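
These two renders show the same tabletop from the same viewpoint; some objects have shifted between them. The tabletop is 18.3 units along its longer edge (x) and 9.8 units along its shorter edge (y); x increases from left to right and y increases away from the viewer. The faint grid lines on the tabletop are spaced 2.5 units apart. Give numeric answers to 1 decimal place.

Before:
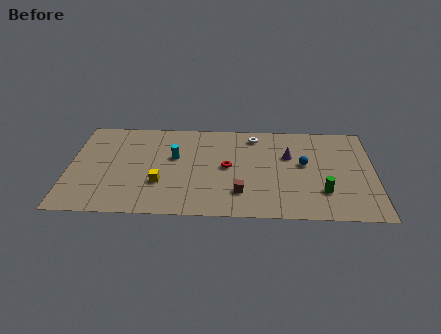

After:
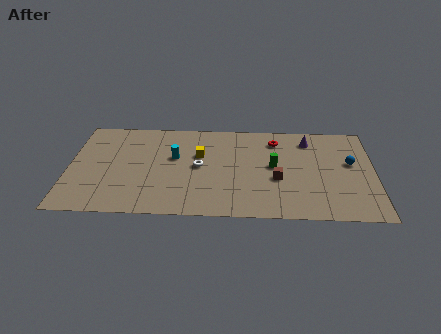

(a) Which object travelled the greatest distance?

the white torus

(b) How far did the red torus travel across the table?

4.1

From (9.5, 5.0) to (12.4, 7.9), the red torus covered √(2.9² + 2.9²) ≈ 4.1 units.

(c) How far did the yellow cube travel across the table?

3.8

The yellow cube was near (5.5, 3.2) before and (7.8, 6.2) after, so it travelled √(2.3² + 3.0²) ≈ 3.8 units.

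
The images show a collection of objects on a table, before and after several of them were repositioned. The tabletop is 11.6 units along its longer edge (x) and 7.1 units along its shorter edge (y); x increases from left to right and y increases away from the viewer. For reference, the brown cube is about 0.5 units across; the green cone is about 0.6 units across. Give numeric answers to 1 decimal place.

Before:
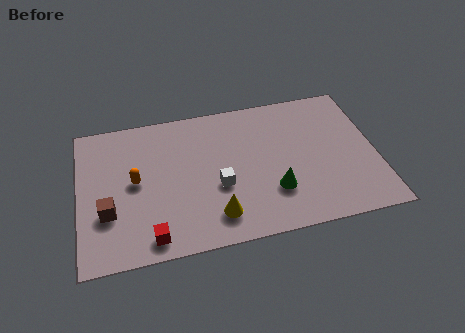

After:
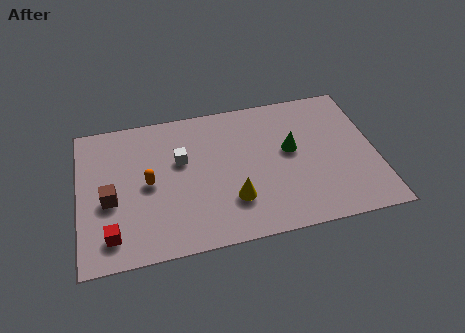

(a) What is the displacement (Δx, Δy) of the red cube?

(-1.5, 0.4)

The red cube started near (2.7, 0.9) and ended near (1.2, 1.3).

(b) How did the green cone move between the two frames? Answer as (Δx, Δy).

(0.8, 1.9)

From the two frames, the green cone sits at roughly (7.5, 2.1) before and (8.3, 4.0) after.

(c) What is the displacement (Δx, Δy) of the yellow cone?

(0.7, 0.6)

The yellow cone was at about (5.2, 1.4) and moved to about (5.9, 2.0).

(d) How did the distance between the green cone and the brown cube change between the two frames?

+0.8

They were about 6.4 units apart before and 7.2 after — 0.8 units further apart.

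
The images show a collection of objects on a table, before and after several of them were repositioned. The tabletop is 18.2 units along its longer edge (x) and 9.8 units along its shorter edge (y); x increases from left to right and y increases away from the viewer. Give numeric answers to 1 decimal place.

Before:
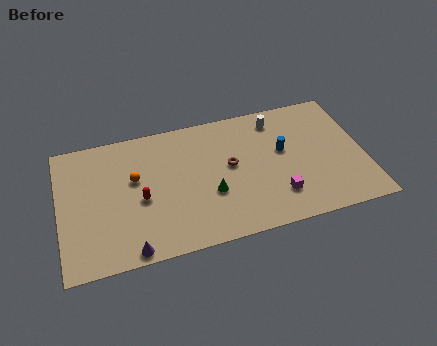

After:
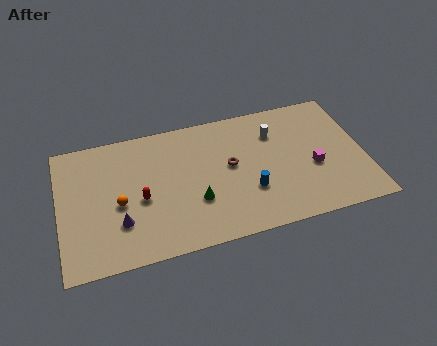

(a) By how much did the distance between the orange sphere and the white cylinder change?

+0.9

The distance was about 9.0 in the first image and 9.9 in the second, so they moved 0.9 units further apart.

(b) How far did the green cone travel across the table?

0.9

The green cone was near (8.9, 3.6) before and (8.0, 3.3) after, so it travelled √(0.9² + 0.3²) ≈ 0.9 units.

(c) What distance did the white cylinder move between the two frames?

1.0

From (13.2, 8.2) to (13.0, 7.2), the white cylinder covered √(0.2² + 1.0²) ≈ 1.0 units.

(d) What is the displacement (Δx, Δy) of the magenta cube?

(2.3, 1.6)

From the two frames, the magenta cube sits at roughly (12.8, 2.4) before and (15.1, 4.0) after.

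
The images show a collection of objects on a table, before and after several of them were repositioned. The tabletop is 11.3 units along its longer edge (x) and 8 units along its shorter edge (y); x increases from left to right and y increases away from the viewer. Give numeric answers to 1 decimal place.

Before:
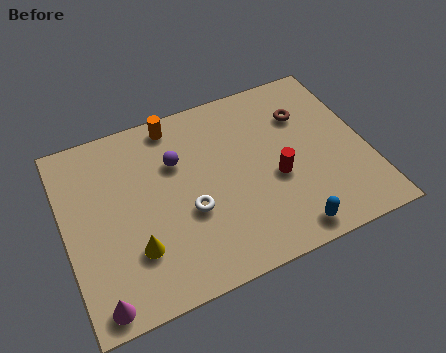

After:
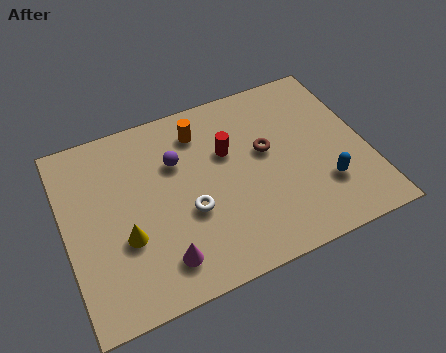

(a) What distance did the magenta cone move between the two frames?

2.5

From (0.9, 0.8) to (3.3, 1.5), the magenta cone covered √(2.4² + 0.7²) ≈ 2.5 units.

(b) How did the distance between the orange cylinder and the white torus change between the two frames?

-0.6

The distance was about 4.0 in the first image and 3.4 in the second, so they moved 0.6 units closer together.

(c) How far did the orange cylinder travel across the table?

1.1

The orange cylinder was near (4.4, 7.1) before and (5.3, 6.4) after, so it travelled √(0.9² + 0.7²) ≈ 1.1 units.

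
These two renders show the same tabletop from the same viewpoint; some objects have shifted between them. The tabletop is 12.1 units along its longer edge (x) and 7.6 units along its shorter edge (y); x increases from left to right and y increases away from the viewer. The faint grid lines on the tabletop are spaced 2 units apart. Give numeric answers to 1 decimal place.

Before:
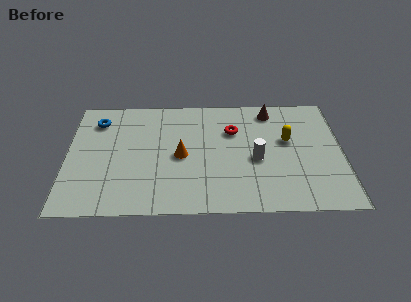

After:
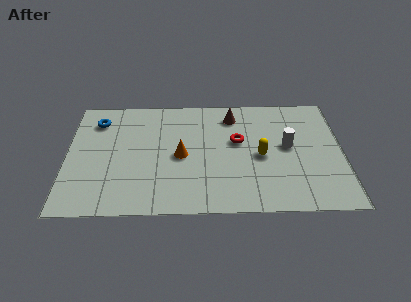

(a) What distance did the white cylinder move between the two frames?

1.6

From (8.3, 3.3) to (9.7, 4.1), the white cylinder covered √(1.4² + 0.8²) ≈ 1.6 units.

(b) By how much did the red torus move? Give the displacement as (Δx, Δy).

(0.2, -0.7)

The red torus started near (7.3, 5.2) and ended near (7.5, 4.5).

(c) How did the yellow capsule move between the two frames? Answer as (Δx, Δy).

(-1.2, -1.0)

From the two frames, the yellow capsule sits at roughly (9.7, 4.5) before and (8.5, 3.5) after.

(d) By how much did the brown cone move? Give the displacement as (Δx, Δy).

(-1.7, -0.3)

From the two frames, the brown cone sits at roughly (9.0, 6.5) before and (7.3, 6.2) after.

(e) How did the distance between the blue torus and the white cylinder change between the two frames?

+1.1

The distance was about 7.5 in the first image and 8.6 in the second, so they moved 1.1 units further apart.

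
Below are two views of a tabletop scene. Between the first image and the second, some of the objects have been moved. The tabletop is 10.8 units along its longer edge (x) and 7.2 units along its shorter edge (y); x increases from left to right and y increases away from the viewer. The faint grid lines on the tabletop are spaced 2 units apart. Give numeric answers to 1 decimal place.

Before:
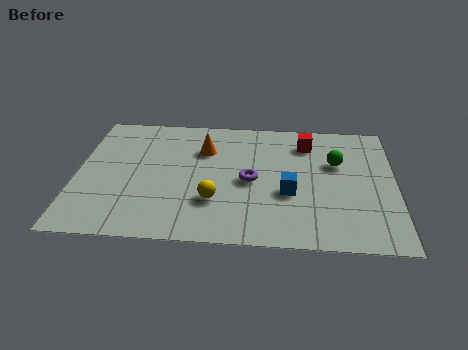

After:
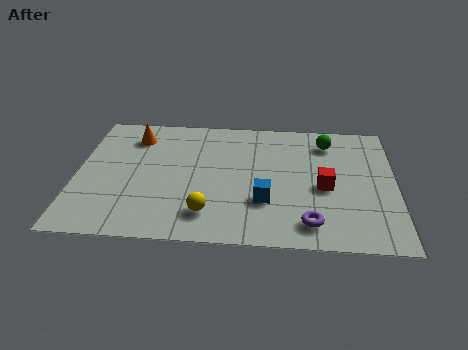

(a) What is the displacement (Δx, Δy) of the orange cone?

(-2.4, 0.6)

The orange cone was at about (4.3, 5.1) and moved to about (1.9, 5.7).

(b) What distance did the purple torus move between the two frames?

3.0

The purple torus moved from about (5.9, 3.4) to (7.9, 1.2), a distance of √(2.0² + 2.2²) ≈ 3.0.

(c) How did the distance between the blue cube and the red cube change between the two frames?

-0.8

Before: roughly 3.0 units apart; after: 2.2. That's 0.8 units closer together.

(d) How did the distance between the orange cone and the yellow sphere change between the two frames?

+2.0

The distance was about 2.9 in the first image and 4.9 in the second, so they moved 2.0 units further apart.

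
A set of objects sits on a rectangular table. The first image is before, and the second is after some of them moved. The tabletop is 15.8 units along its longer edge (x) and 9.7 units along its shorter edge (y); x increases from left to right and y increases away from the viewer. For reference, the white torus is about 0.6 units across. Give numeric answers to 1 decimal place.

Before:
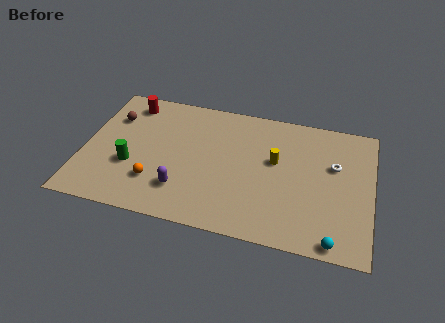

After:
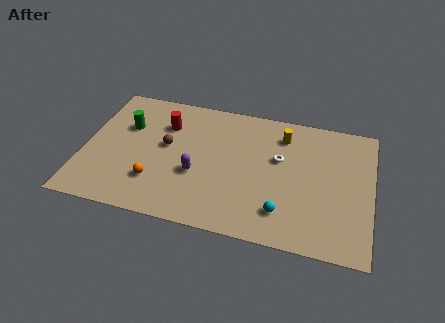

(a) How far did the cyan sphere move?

3.1

The cyan sphere was near (13.9, 0.8) before and (11.1, 2.1) after, so it travelled √(2.8² + 1.3²) ≈ 3.1 units.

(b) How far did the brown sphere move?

3.4

The brown sphere was near (1.4, 6.9) before and (4.5, 5.4) after, so it travelled √(3.1² + 1.5²) ≈ 3.4 units.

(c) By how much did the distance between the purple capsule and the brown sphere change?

-3.7

The distance was about 6.2 in the first image and 2.5 in the second, so they moved 3.7 units closer together.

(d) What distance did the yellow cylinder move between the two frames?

2.0

The yellow cylinder moved from about (10.5, 5.7) to (10.8, 7.7), a distance of √(0.3² + 2.0²) ≈ 2.0.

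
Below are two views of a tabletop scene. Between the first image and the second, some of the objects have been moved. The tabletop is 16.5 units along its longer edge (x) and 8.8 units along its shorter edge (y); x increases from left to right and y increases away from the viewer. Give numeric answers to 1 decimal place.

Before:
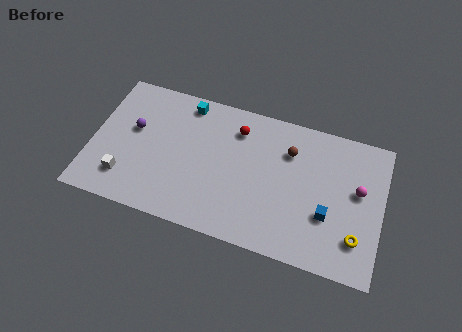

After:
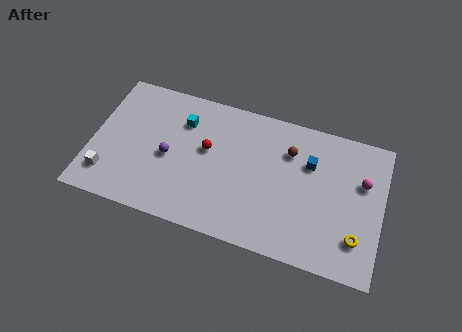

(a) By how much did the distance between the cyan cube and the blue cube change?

-2.3

Before: roughly 9.6 units apart; after: 7.3. That's 2.3 units closer together.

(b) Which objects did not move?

the yellow torus and the brown sphere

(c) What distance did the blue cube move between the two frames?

3.1

The blue cube was near (13.5, 3.1) before and (12.3, 6.0) after, so it travelled √(1.2² + 2.9²) ≈ 3.1 units.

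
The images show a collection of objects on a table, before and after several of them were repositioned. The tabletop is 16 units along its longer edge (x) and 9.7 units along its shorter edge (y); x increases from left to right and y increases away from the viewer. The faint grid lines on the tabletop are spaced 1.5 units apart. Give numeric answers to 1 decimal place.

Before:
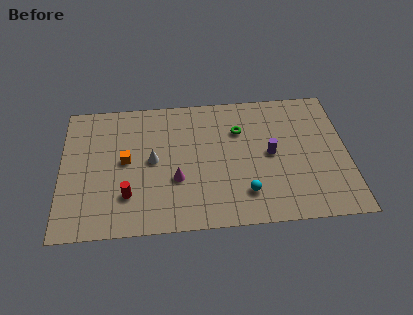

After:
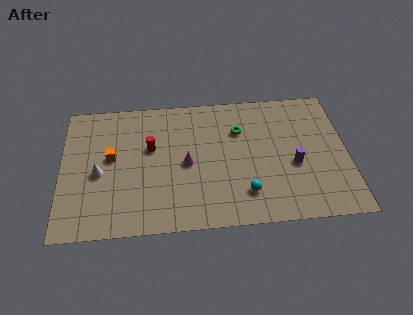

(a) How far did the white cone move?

3.1

From (5.1, 5.0) to (2.1, 4.3), the white cone covered √(3.0² + 0.7²) ≈ 3.1 units.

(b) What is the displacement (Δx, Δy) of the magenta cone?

(0.6, 1.1)

From the two frames, the magenta cone sits at roughly (6.4, 3.5) before and (7.0, 4.6) after.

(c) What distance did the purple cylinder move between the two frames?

1.6

The purple cylinder was near (11.7, 4.9) before and (13.0, 4.0) after, so it travelled √(1.3² + 0.9²) ≈ 1.6 units.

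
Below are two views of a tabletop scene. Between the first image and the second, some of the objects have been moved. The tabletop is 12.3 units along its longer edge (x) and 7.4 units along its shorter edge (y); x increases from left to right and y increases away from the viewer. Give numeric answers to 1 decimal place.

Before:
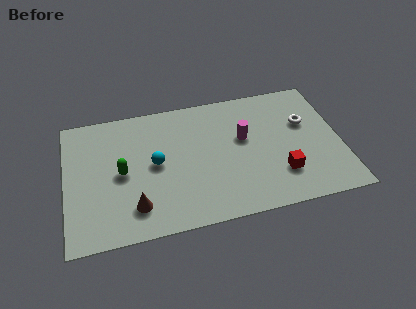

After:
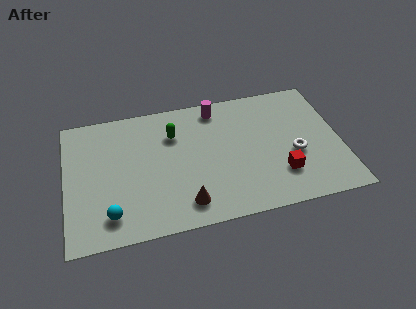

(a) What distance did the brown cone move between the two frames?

2.2

The brown cone moved from about (3.0, 1.6) to (5.2, 1.3), a distance of √(2.2² + 0.3²) ≈ 2.2.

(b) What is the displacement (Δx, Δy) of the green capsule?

(2.4, 1.7)

The green capsule was at about (2.5, 3.6) and moved to about (4.9, 5.3).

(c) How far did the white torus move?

1.8

The white torus was near (10.8, 4.7) before and (10.2, 3.0) after, so it travelled √(0.6² + 1.7²) ≈ 1.8 units.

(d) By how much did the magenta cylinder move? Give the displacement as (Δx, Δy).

(-1.1, 2.0)

The magenta cylinder started near (8.0, 4.4) and ended near (6.9, 6.4).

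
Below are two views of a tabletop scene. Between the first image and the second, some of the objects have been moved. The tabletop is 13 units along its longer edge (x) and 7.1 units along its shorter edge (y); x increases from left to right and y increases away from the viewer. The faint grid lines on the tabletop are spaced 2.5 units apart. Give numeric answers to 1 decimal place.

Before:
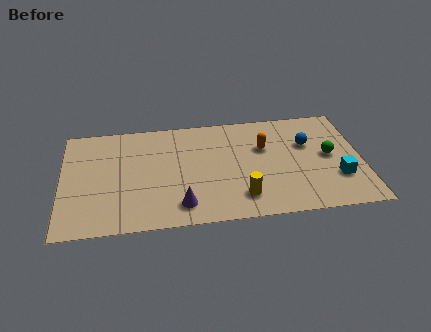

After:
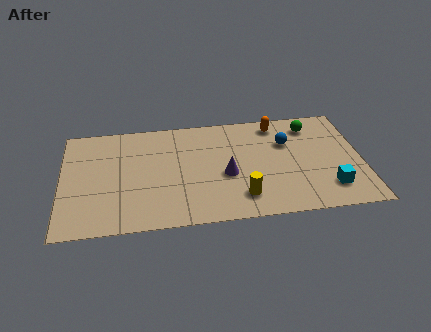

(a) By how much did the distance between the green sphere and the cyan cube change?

+2.7

The distance was about 1.5 in the first image and 4.2 in the second, so they moved 2.7 units further apart.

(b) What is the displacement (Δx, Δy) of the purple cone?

(2.0, 1.7)

From the two frames, the purple cone sits at roughly (5.1, 1.3) before and (7.1, 3.0) after.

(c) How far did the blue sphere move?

0.9

From (10.7, 4.6) to (9.8, 4.8), the blue sphere covered √(0.9² + 0.2²) ≈ 0.9 units.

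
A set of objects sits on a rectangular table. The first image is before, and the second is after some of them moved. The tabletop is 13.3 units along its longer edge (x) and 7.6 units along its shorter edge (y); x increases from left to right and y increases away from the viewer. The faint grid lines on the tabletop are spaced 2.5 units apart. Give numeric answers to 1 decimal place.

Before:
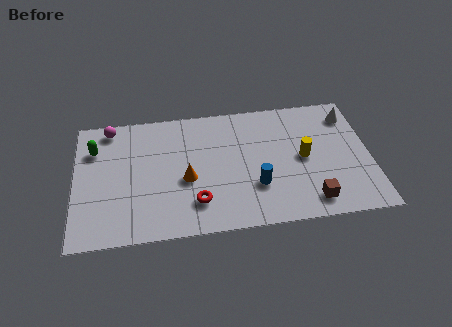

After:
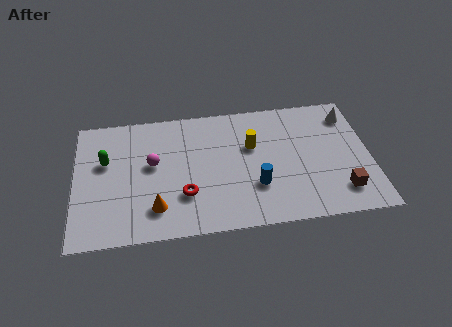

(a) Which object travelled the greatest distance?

the magenta sphere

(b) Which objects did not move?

the white cone and the blue cylinder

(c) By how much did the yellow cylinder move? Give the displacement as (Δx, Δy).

(-2.3, 1.0)

The yellow cylinder was at about (10.3, 3.8) and moved to about (8.0, 4.8).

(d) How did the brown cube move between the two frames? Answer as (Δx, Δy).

(1.4, 0.4)

The brown cube was at about (10.5, 1.2) and moved to about (11.9, 1.6).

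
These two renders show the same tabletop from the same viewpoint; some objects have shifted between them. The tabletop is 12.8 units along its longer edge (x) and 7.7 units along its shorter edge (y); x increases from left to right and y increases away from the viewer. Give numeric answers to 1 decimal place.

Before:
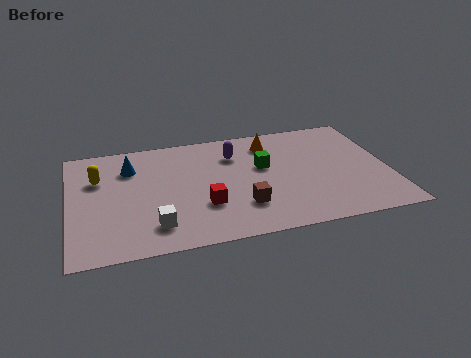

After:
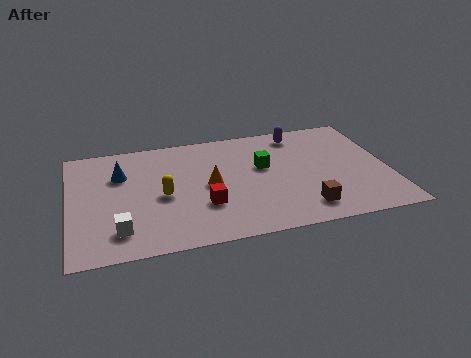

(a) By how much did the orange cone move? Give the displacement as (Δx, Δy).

(-2.6, -2.4)

The orange cone was at about (8.2, 6.2) and moved to about (5.6, 3.8).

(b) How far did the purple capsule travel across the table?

2.8

The purple capsule was near (6.7, 5.7) before and (9.4, 6.6) after, so it travelled √(2.7² + 0.9²) ≈ 2.8 units.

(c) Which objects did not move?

the red cube and the green cube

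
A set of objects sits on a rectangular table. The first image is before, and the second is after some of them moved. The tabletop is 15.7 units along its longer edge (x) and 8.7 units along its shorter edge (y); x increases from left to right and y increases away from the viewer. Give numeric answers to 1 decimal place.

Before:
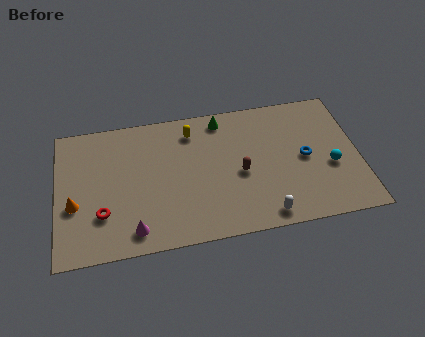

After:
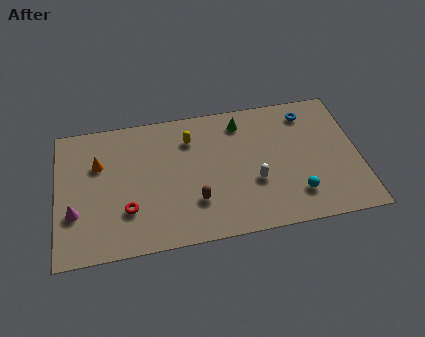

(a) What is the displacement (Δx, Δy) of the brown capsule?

(-2.4, -1.4)

The brown capsule started near (9.5, 3.9) and ended near (7.1, 2.5).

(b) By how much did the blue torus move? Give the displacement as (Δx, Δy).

(0.3, 2.9)

The blue torus was at about (12.9, 4.3) and moved to about (13.2, 7.2).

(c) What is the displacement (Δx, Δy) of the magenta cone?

(-3.0, 1.6)

The magenta cone started near (3.9, 1.3) and ended near (0.9, 2.9).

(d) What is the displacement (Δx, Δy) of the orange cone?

(1.3, 2.4)

The orange cone was at about (0.9, 3.4) and moved to about (2.2, 5.8).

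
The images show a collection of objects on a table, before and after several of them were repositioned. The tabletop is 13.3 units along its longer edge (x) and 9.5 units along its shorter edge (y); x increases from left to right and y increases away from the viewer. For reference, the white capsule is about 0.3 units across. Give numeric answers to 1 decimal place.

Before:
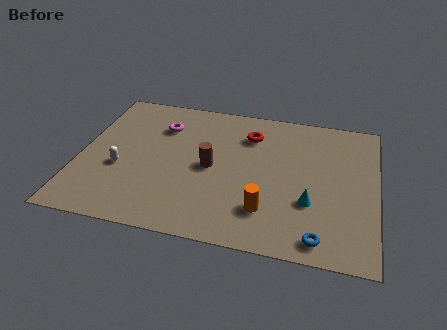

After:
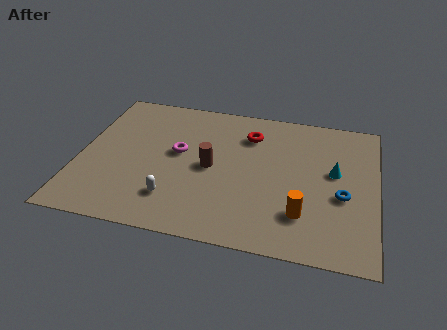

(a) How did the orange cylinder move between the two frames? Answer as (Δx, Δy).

(1.6, 0.1)

The orange cylinder was at about (8.5, 2.3) and moved to about (10.1, 2.4).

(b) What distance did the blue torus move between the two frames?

2.9

The blue torus moved from about (10.9, 1.1) to (11.8, 3.9), a distance of √(0.9² + 2.8²) ≈ 2.9.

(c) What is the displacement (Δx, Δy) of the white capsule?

(2.5, -1.5)

From the two frames, the white capsule sits at roughly (1.9, 3.7) before and (4.4, 2.2) after.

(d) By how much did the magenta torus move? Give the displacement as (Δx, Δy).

(0.9, -1.7)

The magenta torus started near (3.5, 7.0) and ended near (4.4, 5.3).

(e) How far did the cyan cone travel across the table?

2.4

The cyan cone moved from about (10.4, 3.2) to (11.4, 5.4), a distance of √(1.0² + 2.2²) ≈ 2.4.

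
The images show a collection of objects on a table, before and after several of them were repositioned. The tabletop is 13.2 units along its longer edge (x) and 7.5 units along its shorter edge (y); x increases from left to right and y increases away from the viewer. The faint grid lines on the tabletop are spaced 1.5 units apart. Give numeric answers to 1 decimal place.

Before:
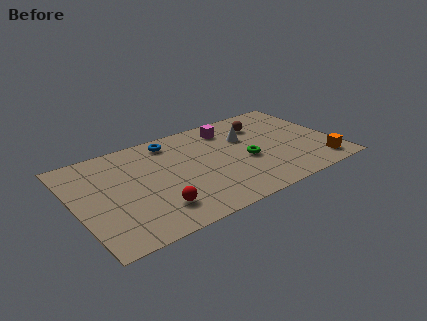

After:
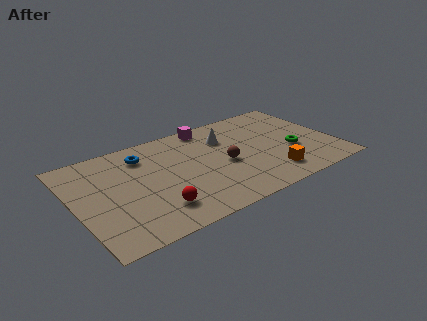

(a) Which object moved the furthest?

the brown sphere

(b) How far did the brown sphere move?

3.3

From (9.9, 5.7) to (7.5, 3.4), the brown sphere covered √(2.4² + 2.3²) ≈ 3.3 units.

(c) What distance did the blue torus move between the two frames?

1.6

The blue torus moved from about (5.2, 6.4) to (3.7, 5.9), a distance of √(1.5² + 0.5²) ≈ 1.6.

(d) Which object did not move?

the red sphere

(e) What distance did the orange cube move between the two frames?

2.5

From (12.1, 1.2) to (9.6, 1.5), the orange cube covered √(2.5² + 0.3²) ≈ 2.5 units.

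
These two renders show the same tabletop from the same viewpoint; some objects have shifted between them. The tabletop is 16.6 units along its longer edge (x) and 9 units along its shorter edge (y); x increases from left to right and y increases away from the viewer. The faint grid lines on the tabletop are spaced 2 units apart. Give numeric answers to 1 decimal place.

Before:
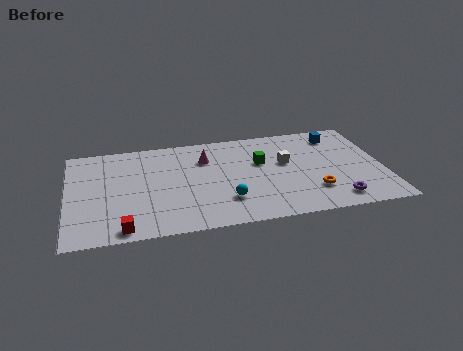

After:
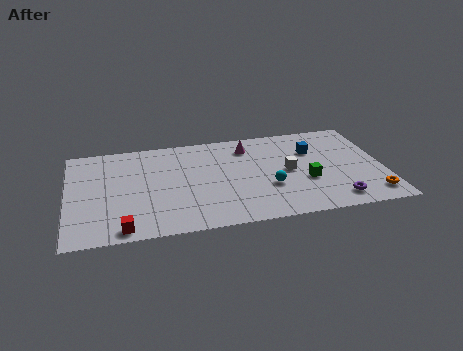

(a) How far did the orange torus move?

3.1

From (12.8, 2.4) to (15.8, 1.5), the orange torus covered √(3.0² + 0.9²) ≈ 3.1 units.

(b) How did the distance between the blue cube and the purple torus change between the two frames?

-1.1

The distance was about 6.0 in the first image and 4.9 in the second, so they moved 1.1 units closer together.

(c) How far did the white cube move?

0.8

The white cube was near (11.5, 5.3) before and (11.6, 4.5) after, so it travelled √(0.1² + 0.8²) ≈ 0.8 units.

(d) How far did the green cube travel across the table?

3.2

The green cube was near (10.2, 5.6) before and (12.5, 3.4) after, so it travelled √(2.3² + 2.2²) ≈ 3.2 units.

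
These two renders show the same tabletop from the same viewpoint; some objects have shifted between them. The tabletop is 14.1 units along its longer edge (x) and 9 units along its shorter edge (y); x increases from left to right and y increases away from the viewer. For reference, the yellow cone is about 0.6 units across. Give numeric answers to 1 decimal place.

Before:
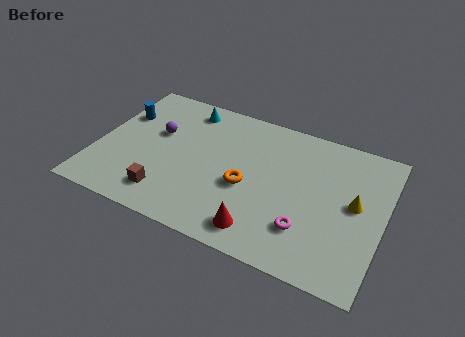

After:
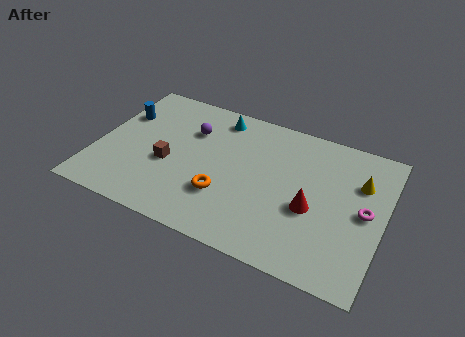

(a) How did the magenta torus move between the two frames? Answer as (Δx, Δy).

(2.6, 2.1)

The magenta torus was at about (10.6, 2.4) and moved to about (13.2, 4.5).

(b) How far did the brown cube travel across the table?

2.0

From (3.8, 1.7) to (3.6, 3.7), the brown cube covered √(0.2² + 2.0²) ≈ 2.0 units.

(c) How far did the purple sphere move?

1.8

From (2.8, 5.5) to (4.4, 6.3), the purple sphere covered √(1.6² + 0.8²) ≈ 1.8 units.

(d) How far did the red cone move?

3.2

From (8.5, 1.4) to (10.7, 3.7), the red cone covered √(2.2² + 2.3²) ≈ 3.2 units.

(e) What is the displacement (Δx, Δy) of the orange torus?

(-1.0, -1.0)

The orange torus started near (7.5, 3.8) and ended near (6.5, 2.8).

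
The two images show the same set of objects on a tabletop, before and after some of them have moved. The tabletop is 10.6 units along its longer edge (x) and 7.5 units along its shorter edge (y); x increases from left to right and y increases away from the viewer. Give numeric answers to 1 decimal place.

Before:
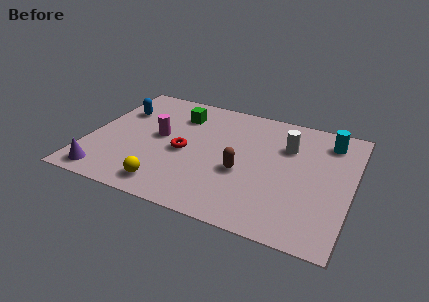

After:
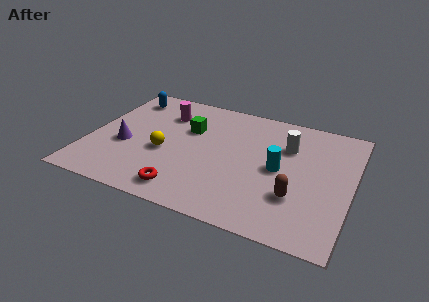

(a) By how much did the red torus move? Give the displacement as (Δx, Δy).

(0.3, -2.3)

From the two frames, the red torus sits at roughly (3.9, 3.4) before and (4.2, 1.1) after.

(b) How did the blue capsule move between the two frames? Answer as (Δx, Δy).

(0.1, 1.0)

The blue capsule was at about (1.0, 5.2) and moved to about (1.1, 6.2).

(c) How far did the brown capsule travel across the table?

2.3

From (6.3, 3.0) to (8.5, 2.3), the brown capsule covered √(2.2² + 0.7²) ≈ 2.3 units.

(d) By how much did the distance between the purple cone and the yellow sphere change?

-0.9

Before: roughly 2.5 units apart; after: 1.6. That's 0.9 units closer together.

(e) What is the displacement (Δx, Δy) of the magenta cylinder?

(0.0, 1.6)

The magenta cylinder started near (2.8, 4.0) and ended near (2.8, 5.6).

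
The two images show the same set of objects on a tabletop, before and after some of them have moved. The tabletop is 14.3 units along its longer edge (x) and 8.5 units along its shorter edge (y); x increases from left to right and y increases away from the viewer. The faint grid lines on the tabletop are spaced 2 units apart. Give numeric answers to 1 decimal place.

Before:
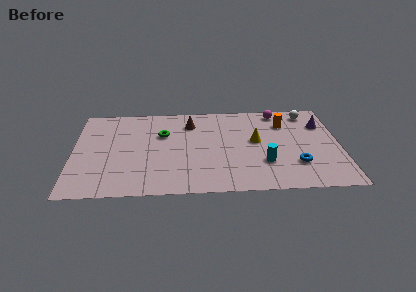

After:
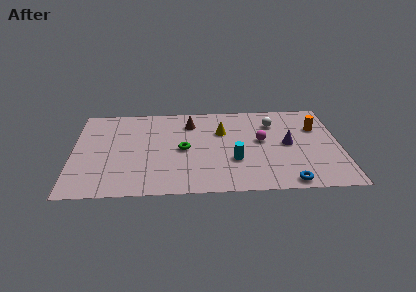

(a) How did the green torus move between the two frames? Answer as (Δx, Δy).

(1.1, -1.5)

The green torus started near (4.8, 5.6) and ended near (5.9, 4.1).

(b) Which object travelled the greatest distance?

the magenta sphere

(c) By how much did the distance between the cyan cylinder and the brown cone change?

-1.2

The distance was about 5.6 in the first image and 4.4 in the second, so they moved 1.2 units closer together.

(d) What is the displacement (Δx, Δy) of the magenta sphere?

(-1.0, -2.8)

The magenta sphere was at about (11.1, 7.5) and moved to about (10.1, 4.7).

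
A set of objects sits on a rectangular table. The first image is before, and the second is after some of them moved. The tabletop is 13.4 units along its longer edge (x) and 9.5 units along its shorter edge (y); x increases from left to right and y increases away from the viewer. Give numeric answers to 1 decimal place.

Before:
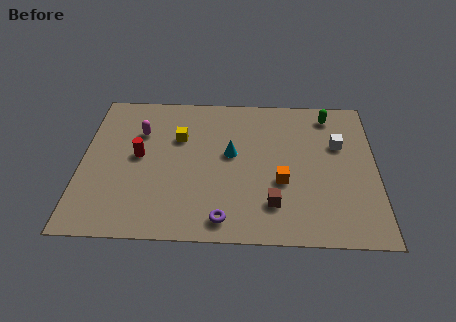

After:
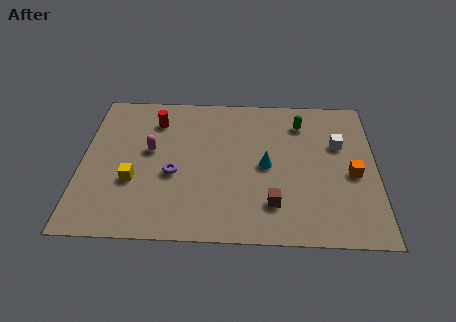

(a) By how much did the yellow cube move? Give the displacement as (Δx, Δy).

(-2.0, -2.9)

The yellow cube started near (4.4, 6.3) and ended near (2.4, 3.4).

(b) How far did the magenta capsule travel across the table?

1.3

The magenta capsule was near (2.6, 6.6) before and (3.1, 5.4) after, so it travelled √(0.5² + 1.2²) ≈ 1.3 units.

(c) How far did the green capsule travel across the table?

1.4

The green capsule moved from about (11.3, 8.1) to (10.0, 7.5), a distance of √(1.3² + 0.6²) ≈ 1.4.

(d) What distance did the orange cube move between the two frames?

3.3

From (9.1, 3.6) to (12.3, 4.2), the orange cube covered √(3.2² + 0.6²) ≈ 3.3 units.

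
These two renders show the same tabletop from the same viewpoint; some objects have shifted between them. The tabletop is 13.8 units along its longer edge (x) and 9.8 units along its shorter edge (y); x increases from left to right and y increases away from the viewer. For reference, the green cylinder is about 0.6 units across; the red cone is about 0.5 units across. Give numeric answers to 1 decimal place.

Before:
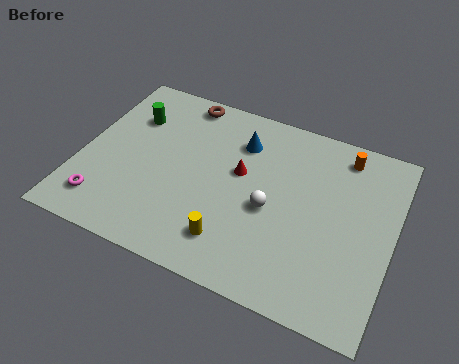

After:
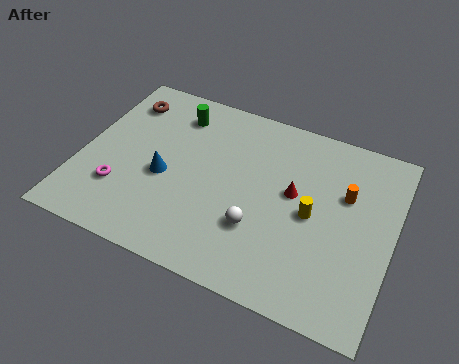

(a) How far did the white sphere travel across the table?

1.3

The white sphere moved from about (8.5, 4.3) to (8.1, 3.1), a distance of √(0.4² + 1.2²) ≈ 1.3.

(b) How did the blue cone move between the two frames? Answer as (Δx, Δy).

(-3.0, -3.2)

The blue cone was at about (6.8, 7.4) and moved to about (3.8, 4.2).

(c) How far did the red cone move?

2.4

The red cone moved from about (7.0, 5.7) to (9.4, 5.5), a distance of √(2.4² + 0.2²) ≈ 2.4.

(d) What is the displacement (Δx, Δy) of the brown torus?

(-2.6, -1.0)

From the two frames, the brown torus sits at roughly (4.0, 8.8) before and (1.4, 7.8) after.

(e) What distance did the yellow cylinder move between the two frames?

4.2

From (7.1, 2.0) to (10.3, 4.7), the yellow cylinder covered √(3.2² + 2.7²) ≈ 4.2 units.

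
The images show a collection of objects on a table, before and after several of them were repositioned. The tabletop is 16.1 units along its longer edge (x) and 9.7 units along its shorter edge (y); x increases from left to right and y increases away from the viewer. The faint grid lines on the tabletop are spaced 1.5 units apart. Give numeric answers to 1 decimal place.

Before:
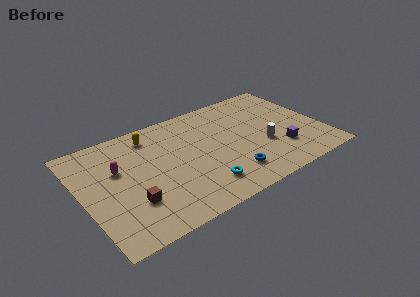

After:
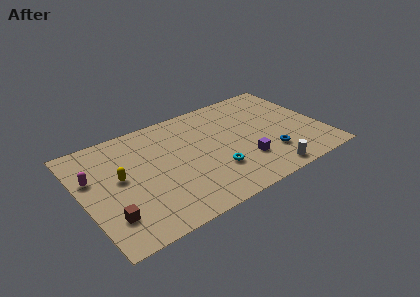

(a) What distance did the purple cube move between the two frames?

2.5

The purple cube moved from about (13.0, 2.7) to (10.5, 2.8), a distance of √(2.5² + 0.1²) ≈ 2.5.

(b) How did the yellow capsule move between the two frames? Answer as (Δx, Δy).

(-2.5, -2.8)

The yellow capsule started near (5.0, 8.1) and ended near (2.5, 5.3).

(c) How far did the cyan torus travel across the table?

1.3

The cyan torus was near (7.5, 2.0) before and (8.5, 2.9) after, so it travelled √(1.0² + 0.9²) ≈ 1.3 units.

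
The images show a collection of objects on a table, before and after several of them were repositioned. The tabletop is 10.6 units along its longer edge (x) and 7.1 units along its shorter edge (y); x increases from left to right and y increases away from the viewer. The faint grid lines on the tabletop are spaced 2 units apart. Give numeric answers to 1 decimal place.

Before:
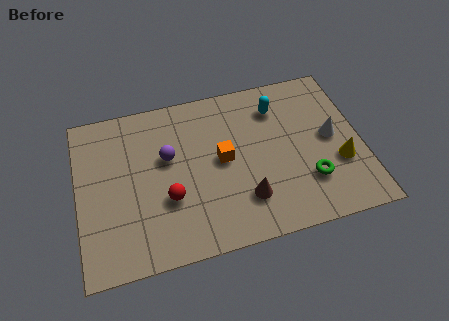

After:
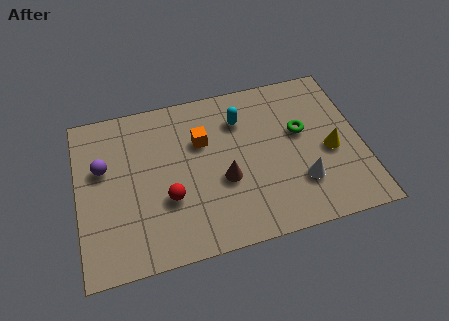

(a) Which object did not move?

the red sphere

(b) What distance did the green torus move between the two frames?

2.2

The green torus was near (8.5, 2.0) before and (8.4, 4.2) after, so it travelled √(0.1² + 2.2²) ≈ 2.2 units.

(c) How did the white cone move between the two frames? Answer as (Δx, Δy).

(-1.3, -1.7)

The white cone was at about (9.5, 3.7) and moved to about (8.2, 2.0).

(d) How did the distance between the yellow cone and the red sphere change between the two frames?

-0.3

The distance was about 6.4 in the first image and 6.1 in the second, so they moved 0.3 units closer together.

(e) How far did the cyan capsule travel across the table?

1.4

The cyan capsule was near (7.6, 5.5) before and (6.2, 5.3) after, so it travelled √(1.4² + 0.2²) ≈ 1.4 units.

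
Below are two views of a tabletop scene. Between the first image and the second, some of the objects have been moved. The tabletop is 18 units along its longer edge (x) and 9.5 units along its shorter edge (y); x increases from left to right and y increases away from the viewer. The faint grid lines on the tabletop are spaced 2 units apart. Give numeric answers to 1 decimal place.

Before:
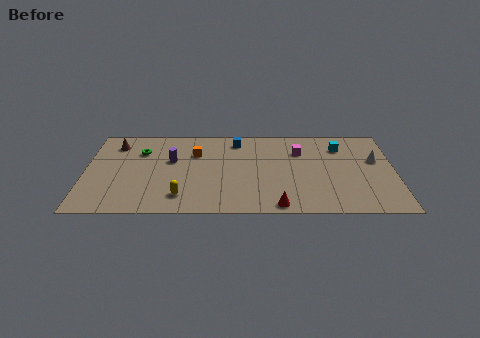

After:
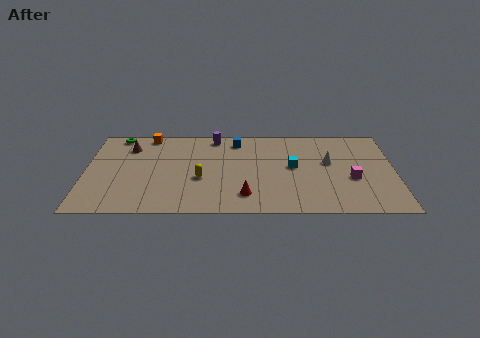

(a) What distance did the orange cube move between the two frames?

3.4

From (6.4, 6.6) to (3.6, 8.6), the orange cube covered √(2.8² + 2.0²) ≈ 3.4 units.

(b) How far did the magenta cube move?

4.2

The magenta cube moved from about (12.5, 6.8) to (15.5, 3.8), a distance of √(3.0² + 3.0²) ≈ 4.2.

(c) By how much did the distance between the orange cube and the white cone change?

+0.5

Before: roughly 10.5 units apart; after: 11.0. That's 0.5 units further apart.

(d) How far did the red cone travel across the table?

2.2

From (11.2, 0.9) to (9.3, 2.0), the red cone covered √(1.9² + 1.1²) ≈ 2.2 units.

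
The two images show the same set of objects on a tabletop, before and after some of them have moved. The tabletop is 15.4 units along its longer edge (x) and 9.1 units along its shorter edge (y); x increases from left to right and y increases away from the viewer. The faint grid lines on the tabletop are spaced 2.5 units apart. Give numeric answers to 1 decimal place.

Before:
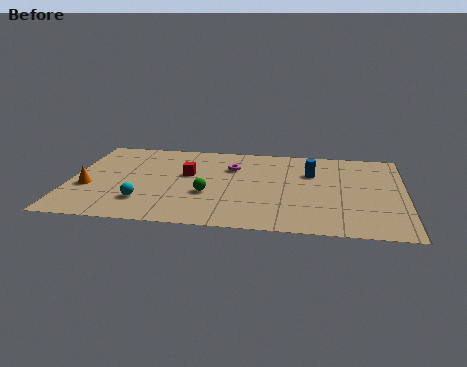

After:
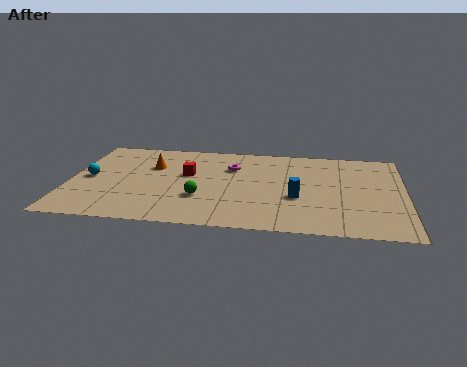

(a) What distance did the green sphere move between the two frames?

0.5

The green sphere was near (6.4, 3.4) before and (6.1, 3.0) after, so it travelled √(0.3² + 0.4²) ≈ 0.5 units.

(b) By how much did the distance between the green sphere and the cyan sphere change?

+2.3

They were about 3.1 units apart before and 5.4 after — 2.3 units further apart.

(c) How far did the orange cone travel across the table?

3.8

From (0.9, 3.5) to (3.7, 6.1), the orange cone covered √(2.8² + 2.6²) ≈ 3.8 units.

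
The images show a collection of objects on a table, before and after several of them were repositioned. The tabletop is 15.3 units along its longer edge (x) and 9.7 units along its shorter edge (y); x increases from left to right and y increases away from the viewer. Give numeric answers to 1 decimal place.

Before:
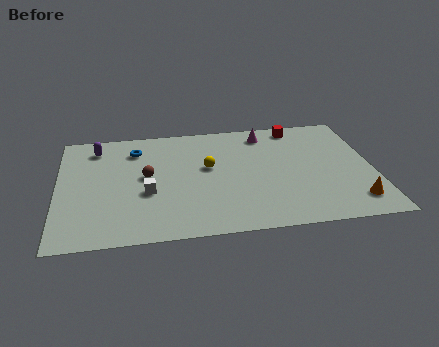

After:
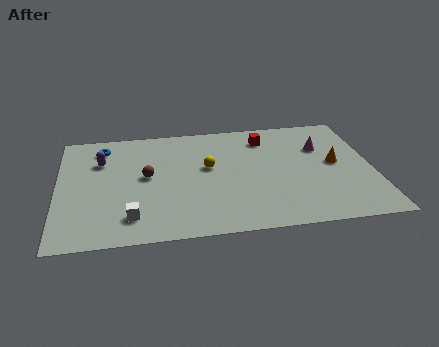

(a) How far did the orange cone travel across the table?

3.4

The orange cone was near (14.2, 1.8) before and (13.5, 5.1) after, so it travelled √(0.7² + 3.3²) ≈ 3.4 units.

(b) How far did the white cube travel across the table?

2.1

The white cube was near (4.3, 3.8) before and (3.5, 1.9) after, so it travelled √(0.8² + 1.9²) ≈ 2.1 units.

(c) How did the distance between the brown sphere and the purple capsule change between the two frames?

-1.0

The distance was about 3.7 in the first image and 2.7 in the second, so they moved 1.0 units closer together.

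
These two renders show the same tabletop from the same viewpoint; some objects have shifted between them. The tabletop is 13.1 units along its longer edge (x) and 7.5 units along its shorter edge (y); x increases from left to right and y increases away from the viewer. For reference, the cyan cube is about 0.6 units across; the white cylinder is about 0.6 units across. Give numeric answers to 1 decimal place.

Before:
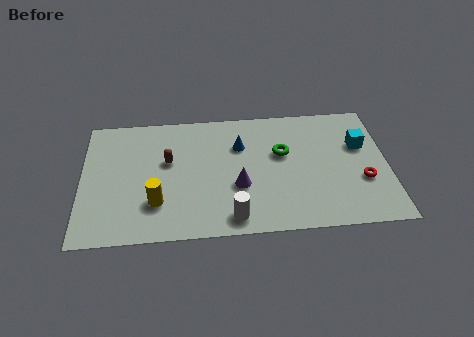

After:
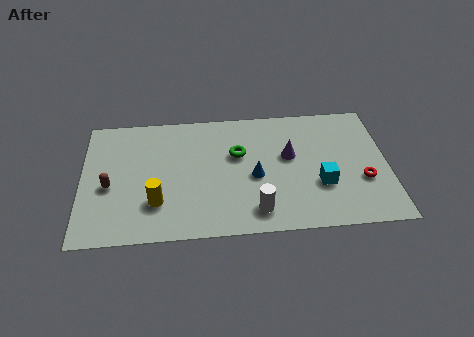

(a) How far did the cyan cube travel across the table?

2.8

From (12.0, 4.8) to (10.2, 2.6), the cyan cube covered √(1.8² + 2.2²) ≈ 2.8 units.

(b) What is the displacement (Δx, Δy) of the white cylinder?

(1.0, 0.3)

From the two frames, the white cylinder sits at roughly (6.4, 1.0) before and (7.4, 1.3) after.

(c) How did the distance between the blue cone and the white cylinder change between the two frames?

-2.2

The distance was about 4.2 in the first image and 2.0 in the second, so they moved 2.2 units closer together.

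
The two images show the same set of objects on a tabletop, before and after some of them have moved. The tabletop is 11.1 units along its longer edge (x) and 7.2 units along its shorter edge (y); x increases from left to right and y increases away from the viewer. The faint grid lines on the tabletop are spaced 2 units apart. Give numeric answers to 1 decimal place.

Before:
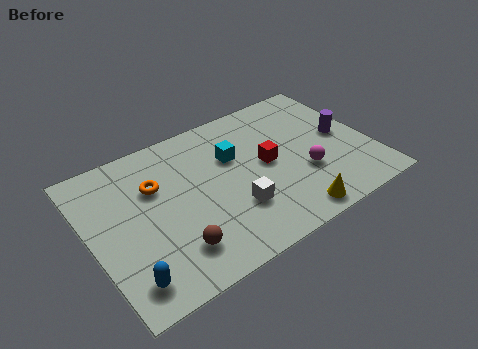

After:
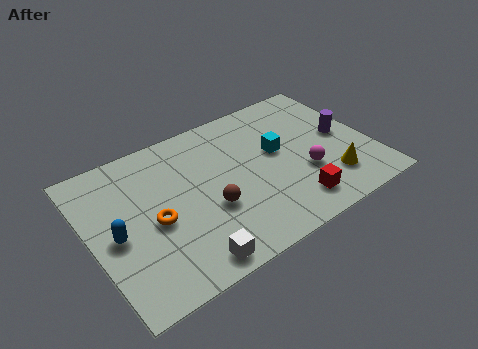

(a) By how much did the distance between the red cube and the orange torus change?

+1.1

Before: roughly 4.4 units apart; after: 5.5. That's 1.1 units further apart.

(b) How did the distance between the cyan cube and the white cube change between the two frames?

+2.8

The distance was about 2.5 in the first image and 5.3 in the second, so they moved 2.8 units further apart.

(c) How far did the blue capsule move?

2.1

From (1.0, 1.2) to (0.9, 3.3), the blue capsule covered √(0.1² + 2.1²) ≈ 2.1 units.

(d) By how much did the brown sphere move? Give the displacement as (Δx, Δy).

(1.6, 1.1)

The brown sphere started near (2.9, 1.6) and ended near (4.5, 2.7).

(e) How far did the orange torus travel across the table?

1.6

The orange torus moved from about (2.7, 4.8) to (2.4, 3.2), a distance of √(0.3² + 1.6²) ≈ 1.6.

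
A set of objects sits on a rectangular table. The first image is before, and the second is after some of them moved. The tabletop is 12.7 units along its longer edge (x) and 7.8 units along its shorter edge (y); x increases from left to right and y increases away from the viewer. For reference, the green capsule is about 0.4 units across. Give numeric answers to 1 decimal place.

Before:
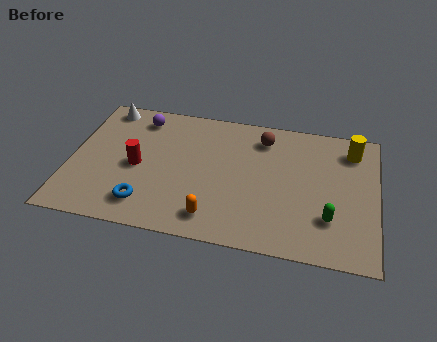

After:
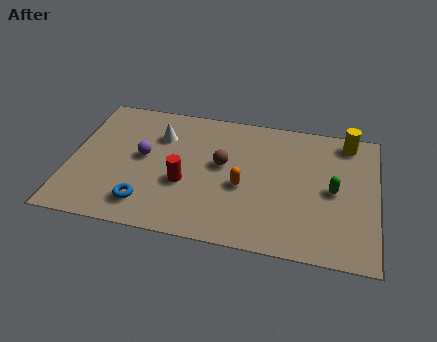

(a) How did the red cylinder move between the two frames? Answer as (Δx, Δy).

(2.0, -0.6)

The red cylinder was at about (2.8, 3.6) and moved to about (4.8, 3.0).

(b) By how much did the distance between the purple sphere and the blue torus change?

-2.3

They were about 5.0 units apart before and 2.7 after — 2.3 units closer together.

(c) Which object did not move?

the blue torus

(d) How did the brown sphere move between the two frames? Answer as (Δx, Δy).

(-1.6, -1.9)

The brown sphere started near (7.9, 6.3) and ended near (6.3, 4.4).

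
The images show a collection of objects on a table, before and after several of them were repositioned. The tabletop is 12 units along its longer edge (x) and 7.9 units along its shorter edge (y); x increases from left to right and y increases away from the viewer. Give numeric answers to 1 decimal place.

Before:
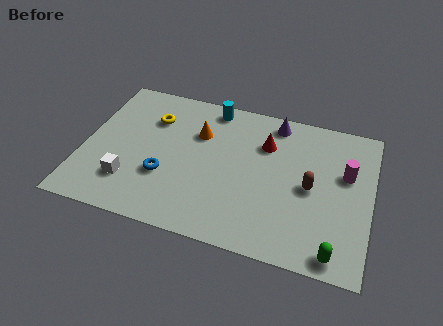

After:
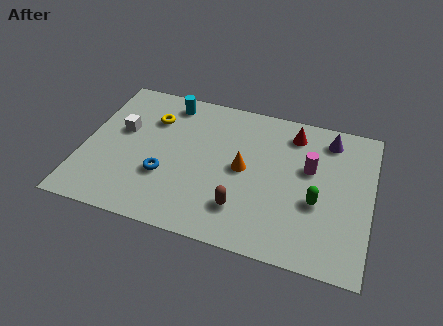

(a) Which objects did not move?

the blue torus and the yellow torus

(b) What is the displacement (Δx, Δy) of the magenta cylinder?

(-1.5, -0.1)

The magenta cylinder was at about (10.9, 4.9) and moved to about (9.4, 4.8).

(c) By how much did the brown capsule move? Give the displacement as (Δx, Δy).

(-2.7, -1.9)

The brown capsule started near (9.5, 3.8) and ended near (6.8, 1.9).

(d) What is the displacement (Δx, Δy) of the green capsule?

(-0.9, 2.3)

The green capsule was at about (10.7, 0.8) and moved to about (9.8, 3.1).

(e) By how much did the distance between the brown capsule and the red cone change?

+2.2

They were about 2.7 units apart before and 4.9 after — 2.2 units further apart.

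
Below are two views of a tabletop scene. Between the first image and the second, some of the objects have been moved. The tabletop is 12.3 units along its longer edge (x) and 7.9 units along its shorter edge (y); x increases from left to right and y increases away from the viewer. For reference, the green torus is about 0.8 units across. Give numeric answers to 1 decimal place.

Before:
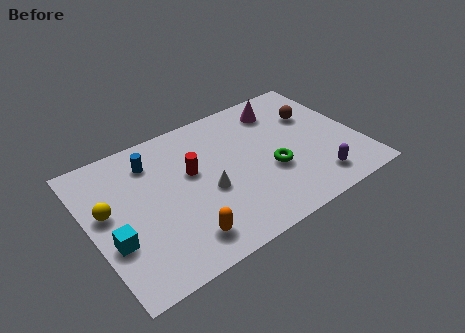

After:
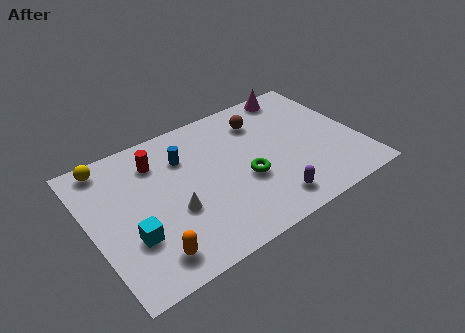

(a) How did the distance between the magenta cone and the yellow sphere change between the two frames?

+0.3

Before: roughly 8.6 units apart; after: 8.9. That's 0.3 units further apart.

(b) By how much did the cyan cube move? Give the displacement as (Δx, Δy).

(0.8, -0.2)

From the two frames, the cyan cube sits at roughly (0.8, 2.8) before and (1.6, 2.6) after.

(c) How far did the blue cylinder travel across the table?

1.5

From (3.1, 6.2) to (4.5, 5.7), the blue cylinder covered √(1.4² + 0.5²) ≈ 1.5 units.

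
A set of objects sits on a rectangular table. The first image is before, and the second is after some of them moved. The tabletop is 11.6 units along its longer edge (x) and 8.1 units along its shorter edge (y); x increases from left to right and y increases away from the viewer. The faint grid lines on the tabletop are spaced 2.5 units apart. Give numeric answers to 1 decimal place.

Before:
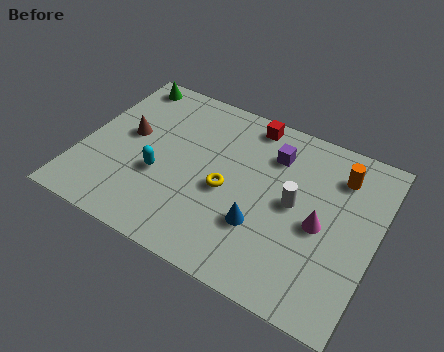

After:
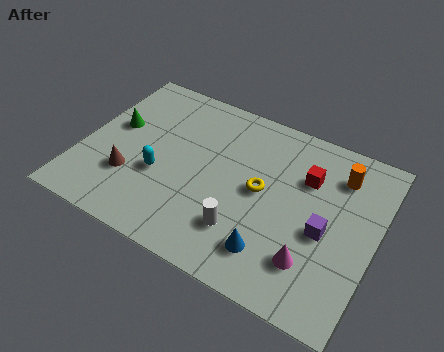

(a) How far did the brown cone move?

2.0

From (1.7, 4.5) to (2.1, 2.5), the brown cone covered √(0.4² + 2.0²) ≈ 2.0 units.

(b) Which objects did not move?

the cyan capsule and the orange cylinder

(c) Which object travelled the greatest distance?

the purple cube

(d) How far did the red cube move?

3.0

The red cube moved from about (6.2, 7.2) to (8.7, 5.6), a distance of √(2.5² + 1.6²) ≈ 3.0.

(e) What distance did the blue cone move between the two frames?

1.1

The blue cone was near (7.3, 2.6) before and (7.9, 1.7) after, so it travelled √(0.6² + 0.9²) ≈ 1.1 units.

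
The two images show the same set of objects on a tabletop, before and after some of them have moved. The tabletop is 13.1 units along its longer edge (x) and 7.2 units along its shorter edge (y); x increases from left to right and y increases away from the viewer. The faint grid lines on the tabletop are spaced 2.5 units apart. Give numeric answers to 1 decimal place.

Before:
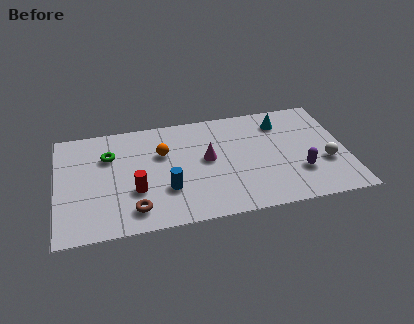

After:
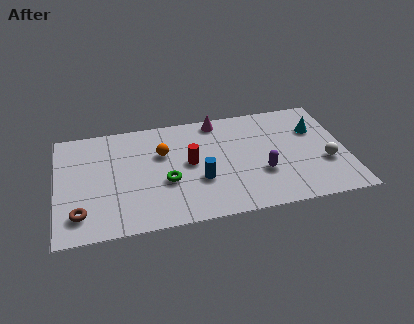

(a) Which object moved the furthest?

the green torus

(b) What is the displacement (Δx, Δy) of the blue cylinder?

(1.5, 0.3)

From the two frames, the blue cylinder sits at roughly (4.9, 2.3) before and (6.4, 2.6) after.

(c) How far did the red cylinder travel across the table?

2.8

The red cylinder moved from about (3.5, 2.5) to (6.0, 3.8), a distance of √(2.5² + 1.3²) ≈ 2.8.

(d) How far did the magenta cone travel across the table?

2.6

The magenta cone was near (6.8, 3.9) before and (7.4, 6.4) after, so it travelled √(0.6² + 2.5²) ≈ 2.6 units.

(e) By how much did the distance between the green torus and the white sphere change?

-2.8

They were about 10.0 units apart before and 7.2 after — 2.8 units closer together.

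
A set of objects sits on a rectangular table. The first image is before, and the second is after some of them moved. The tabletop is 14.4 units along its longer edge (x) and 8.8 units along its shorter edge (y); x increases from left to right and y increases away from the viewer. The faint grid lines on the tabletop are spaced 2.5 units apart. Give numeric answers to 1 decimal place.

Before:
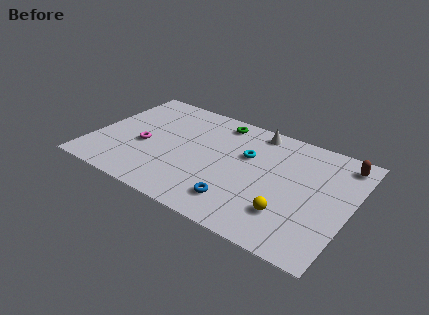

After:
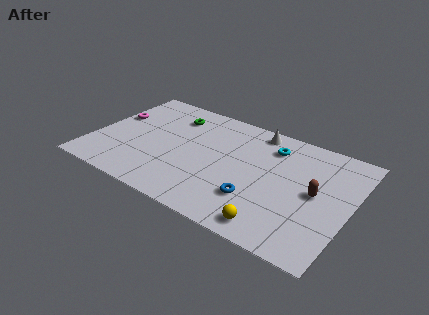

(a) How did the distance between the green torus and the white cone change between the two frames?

+2.7

The distance was about 2.1 in the first image and 4.8 in the second, so they moved 2.7 units further apart.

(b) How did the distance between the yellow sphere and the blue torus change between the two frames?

-0.9

They were about 2.7 units apart before and 1.8 after — 0.9 units closer together.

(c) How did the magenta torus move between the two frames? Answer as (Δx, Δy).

(-2.1, 1.7)

The magenta torus started near (2.9, 3.7) and ended near (0.8, 5.4).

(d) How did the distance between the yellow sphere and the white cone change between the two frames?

+0.9

They were about 6.1 units apart before and 7.0 after — 0.9 units further apart.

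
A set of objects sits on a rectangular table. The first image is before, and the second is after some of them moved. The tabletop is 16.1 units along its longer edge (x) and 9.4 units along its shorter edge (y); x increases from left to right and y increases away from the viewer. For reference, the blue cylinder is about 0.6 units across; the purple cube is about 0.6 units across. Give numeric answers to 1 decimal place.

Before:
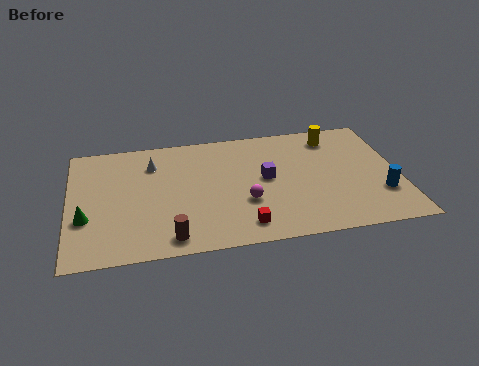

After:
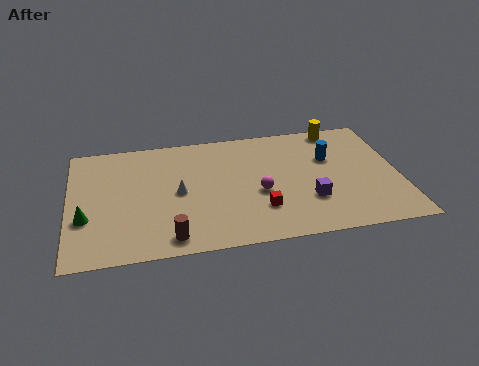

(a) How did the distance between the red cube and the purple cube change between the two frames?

-1.3

The distance was about 3.7 in the first image and 2.4 in the second, so they moved 1.3 units closer together.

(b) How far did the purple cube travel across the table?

2.9

The purple cube was near (9.6, 5.0) before and (11.6, 2.9) after, so it travelled √(2.0² + 2.1²) ≈ 2.9 units.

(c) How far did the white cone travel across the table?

2.8

From (4.1, 7.1) to (5.3, 4.6), the white cone covered √(1.2² + 2.5²) ≈ 2.8 units.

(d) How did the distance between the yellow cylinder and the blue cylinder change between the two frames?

-2.9

Before: roughly 5.4 units apart; after: 2.5. That's 2.9 units closer together.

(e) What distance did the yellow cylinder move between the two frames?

0.8

From (13.1, 7.8) to (13.4, 8.5), the yellow cylinder covered √(0.3² + 0.7²) ≈ 0.8 units.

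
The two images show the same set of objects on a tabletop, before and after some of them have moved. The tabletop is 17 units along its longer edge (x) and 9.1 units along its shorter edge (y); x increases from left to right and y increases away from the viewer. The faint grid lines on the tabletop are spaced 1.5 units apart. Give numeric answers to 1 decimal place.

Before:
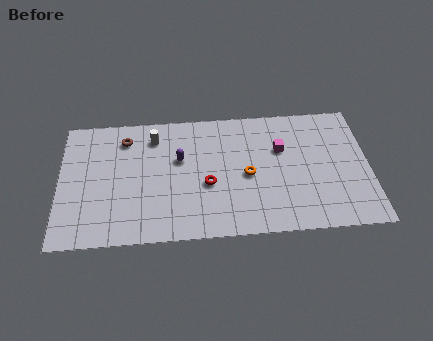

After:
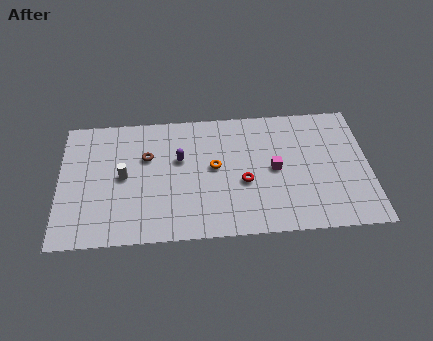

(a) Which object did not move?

the purple capsule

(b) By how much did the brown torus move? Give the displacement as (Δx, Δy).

(1.2, -1.4)

From the two frames, the brown torus sits at roughly (3.6, 7.3) before and (4.8, 5.9) after.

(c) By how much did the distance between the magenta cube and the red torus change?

-2.8

Before: roughly 4.7 units apart; after: 1.9. That's 2.8 units closer together.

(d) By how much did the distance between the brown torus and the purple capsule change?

-1.6

Before: roughly 3.4 units apart; after: 1.8. That's 1.6 units closer together.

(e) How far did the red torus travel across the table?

2.0

The red torus moved from about (8.1, 3.7) to (10.1, 3.7), a distance of √(2.0² + 0.0²) ≈ 2.0.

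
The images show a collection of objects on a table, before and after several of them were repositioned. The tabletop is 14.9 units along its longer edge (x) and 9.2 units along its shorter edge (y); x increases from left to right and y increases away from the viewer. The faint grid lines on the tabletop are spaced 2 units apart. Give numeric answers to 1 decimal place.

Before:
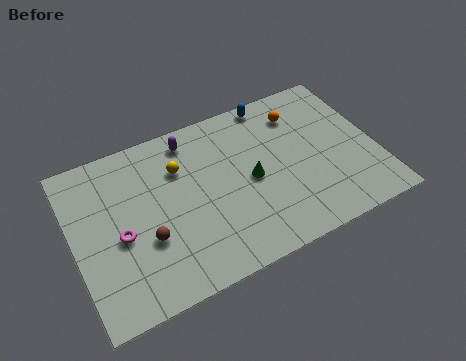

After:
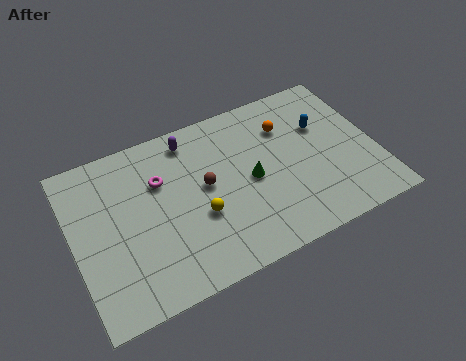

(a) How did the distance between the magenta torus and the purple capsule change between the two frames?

-3.1

They were about 5.5 units apart before and 2.4 after — 3.1 units closer together.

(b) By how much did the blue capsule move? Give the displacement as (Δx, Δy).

(2.2, -2.4)

From the two frames, the blue capsule sits at roughly (10.3, 8.4) before and (12.5, 6.0) after.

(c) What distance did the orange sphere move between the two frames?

0.9

From (11.5, 7.2) to (10.8, 6.7), the orange sphere covered √(0.7² + 0.5²) ≈ 0.9 units.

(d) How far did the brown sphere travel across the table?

3.5

From (3.4, 3.3) to (6.5, 5.0), the brown sphere covered √(3.1² + 1.7²) ≈ 3.5 units.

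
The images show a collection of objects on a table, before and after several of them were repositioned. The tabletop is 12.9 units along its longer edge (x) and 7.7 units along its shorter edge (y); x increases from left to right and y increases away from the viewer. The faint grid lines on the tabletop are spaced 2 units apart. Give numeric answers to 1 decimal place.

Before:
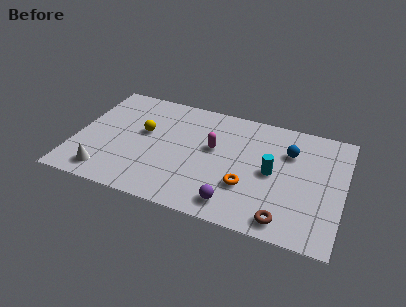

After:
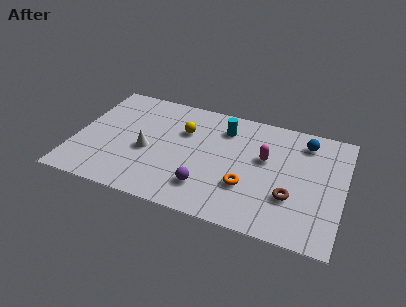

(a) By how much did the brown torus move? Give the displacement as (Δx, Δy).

(0.2, 1.5)

The brown torus started near (10.3, 1.0) and ended near (10.5, 2.5).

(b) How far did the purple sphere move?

1.5

The purple sphere was near (7.9, 1.2) before and (6.5, 1.8) after, so it travelled √(1.4² + 0.6²) ≈ 1.5 units.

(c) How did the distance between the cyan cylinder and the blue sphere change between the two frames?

+2.2

Before: roughly 1.7 units apart; after: 3.9. That's 2.2 units further apart.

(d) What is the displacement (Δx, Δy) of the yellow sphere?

(1.9, 0.7)

The yellow sphere was at about (3.2, 4.5) and moved to about (5.1, 5.2).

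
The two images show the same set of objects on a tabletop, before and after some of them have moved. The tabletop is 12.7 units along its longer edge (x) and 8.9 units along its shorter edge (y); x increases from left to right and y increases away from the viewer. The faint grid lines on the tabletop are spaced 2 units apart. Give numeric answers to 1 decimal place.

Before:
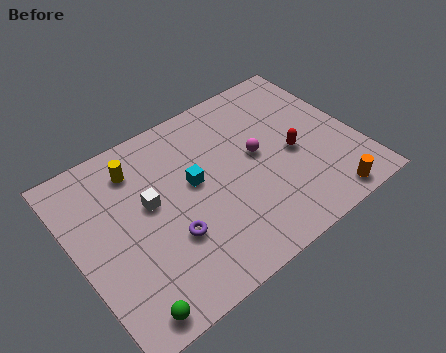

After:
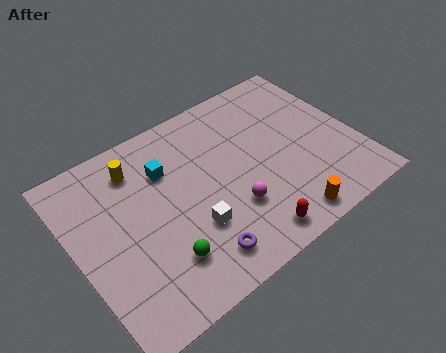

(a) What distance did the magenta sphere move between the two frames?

2.6

The magenta sphere was near (8.3, 4.8) before and (6.7, 2.8) after, so it travelled √(1.6² + 2.0²) ≈ 2.6 units.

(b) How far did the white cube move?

2.7

The white cube was near (3.4, 5.1) before and (4.9, 2.9) after, so it travelled √(1.5² + 2.2²) ≈ 2.7 units.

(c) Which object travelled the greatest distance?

the red capsule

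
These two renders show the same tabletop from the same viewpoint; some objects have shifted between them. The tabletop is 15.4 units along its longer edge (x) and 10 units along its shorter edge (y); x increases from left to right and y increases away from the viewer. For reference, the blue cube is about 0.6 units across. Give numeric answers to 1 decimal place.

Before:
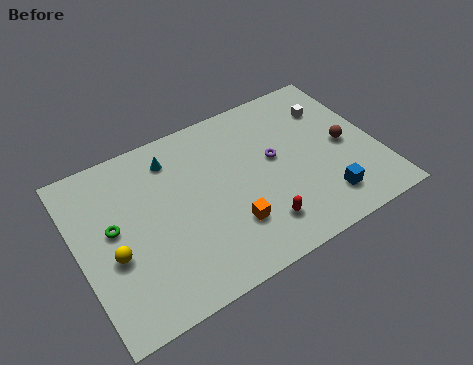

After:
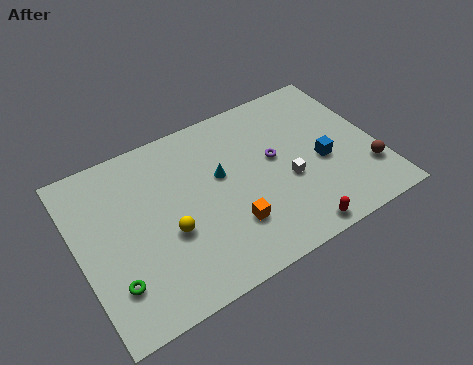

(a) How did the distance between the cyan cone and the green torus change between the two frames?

+2.6

Before: roughly 4.3 units apart; after: 6.9. That's 2.6 units further apart.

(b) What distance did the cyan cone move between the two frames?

3.1

The cyan cone moved from about (5.2, 8.1) to (7.4, 5.9), a distance of √(2.2² + 2.2²) ≈ 3.1.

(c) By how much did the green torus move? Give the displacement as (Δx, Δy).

(-0.4, -3.0)

From the two frames, the green torus sits at roughly (1.8, 5.5) before and (1.4, 2.5) after.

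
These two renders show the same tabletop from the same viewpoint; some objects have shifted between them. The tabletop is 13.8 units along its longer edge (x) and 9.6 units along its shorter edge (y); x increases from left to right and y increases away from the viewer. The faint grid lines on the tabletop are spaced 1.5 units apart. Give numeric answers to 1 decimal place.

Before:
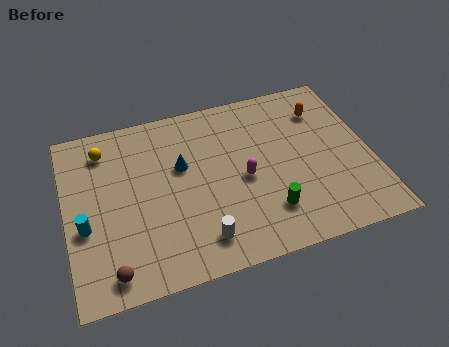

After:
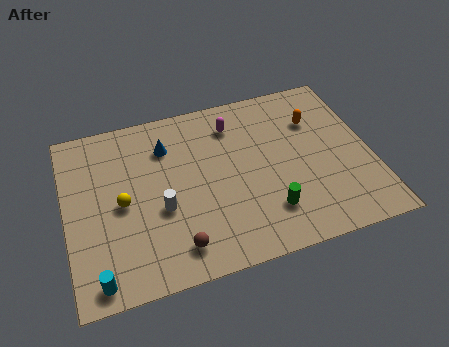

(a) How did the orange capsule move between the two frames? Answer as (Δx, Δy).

(-0.4, -0.5)

The orange capsule was at about (11.9, 7.3) and moved to about (11.5, 6.8).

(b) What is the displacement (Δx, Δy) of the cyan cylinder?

(0.4, -2.8)

From the two frames, the cyan cylinder sits at roughly (0.8, 3.8) before and (1.2, 1.0) after.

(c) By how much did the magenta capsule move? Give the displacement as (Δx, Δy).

(-0.2, 3.2)

The magenta capsule started near (8.0, 4.4) and ended near (7.8, 7.6).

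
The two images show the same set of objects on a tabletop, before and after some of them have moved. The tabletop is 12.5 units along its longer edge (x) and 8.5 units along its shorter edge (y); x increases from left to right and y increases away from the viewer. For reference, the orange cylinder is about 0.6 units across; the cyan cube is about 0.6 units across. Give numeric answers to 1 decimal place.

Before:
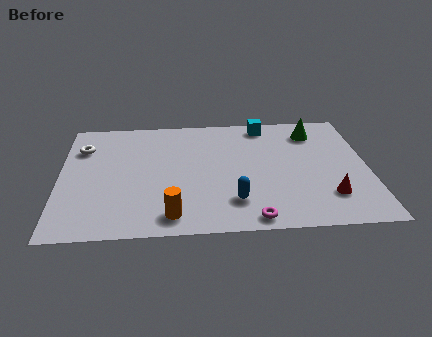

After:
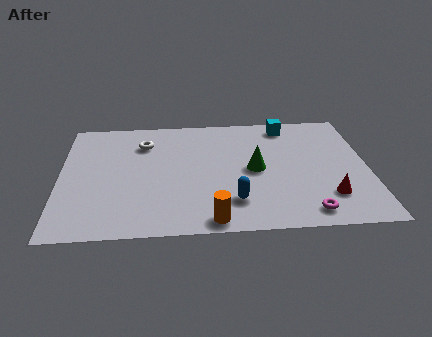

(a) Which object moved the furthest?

the green cone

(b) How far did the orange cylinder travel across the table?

1.6

From (4.5, 1.2) to (6.1, 0.8), the orange cylinder covered √(1.6² + 0.4²) ≈ 1.6 units.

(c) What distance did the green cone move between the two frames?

3.6

From (10.4, 6.8) to (7.9, 4.2), the green cone covered √(2.5² + 2.6²) ≈ 3.6 units.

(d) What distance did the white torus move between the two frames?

2.5

The white torus moved from about (0.9, 6.2) to (3.4, 6.4), a distance of √(2.5² + 0.2²) ≈ 2.5.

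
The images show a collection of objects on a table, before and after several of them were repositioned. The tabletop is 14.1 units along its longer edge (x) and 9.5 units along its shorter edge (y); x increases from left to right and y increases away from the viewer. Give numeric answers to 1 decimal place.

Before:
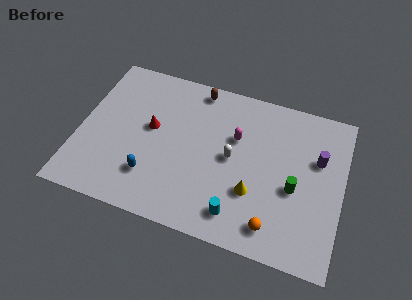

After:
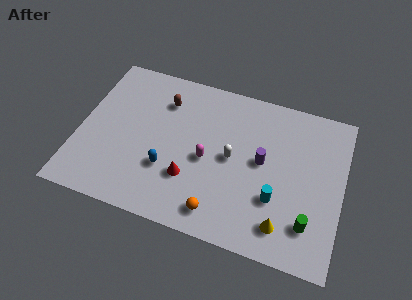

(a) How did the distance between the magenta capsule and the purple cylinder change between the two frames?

-1.4

They were about 4.4 units apart before and 3.0 after — 1.4 units closer together.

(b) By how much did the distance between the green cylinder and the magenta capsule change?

+2.1

They were about 3.9 units apart before and 6.0 after — 2.1 units further apart.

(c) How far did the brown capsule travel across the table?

2.1

The brown capsule was near (6.0, 8.5) before and (4.3, 7.2) after, so it travelled √(1.7² + 1.3²) ≈ 2.1 units.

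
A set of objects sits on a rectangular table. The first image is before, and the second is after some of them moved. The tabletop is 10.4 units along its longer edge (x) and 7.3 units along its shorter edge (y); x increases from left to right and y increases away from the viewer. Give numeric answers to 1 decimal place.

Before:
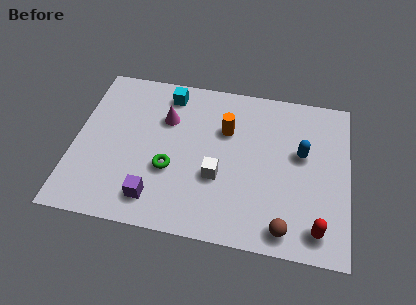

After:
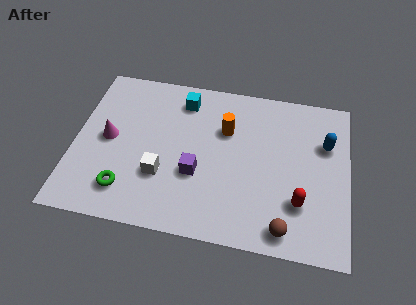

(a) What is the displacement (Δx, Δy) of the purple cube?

(1.5, 1.4)

From the two frames, the purple cube sits at roughly (3.2, 1.3) before and (4.7, 2.7) after.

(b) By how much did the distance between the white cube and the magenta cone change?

-0.6

They were about 3.1 units apart before and 2.5 after — 0.6 units closer together.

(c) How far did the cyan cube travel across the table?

0.6

From (3.4, 6.2) to (4.0, 6.0), the cyan cube covered √(0.6² + 0.2²) ≈ 0.6 units.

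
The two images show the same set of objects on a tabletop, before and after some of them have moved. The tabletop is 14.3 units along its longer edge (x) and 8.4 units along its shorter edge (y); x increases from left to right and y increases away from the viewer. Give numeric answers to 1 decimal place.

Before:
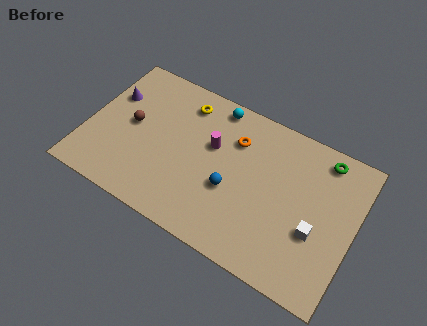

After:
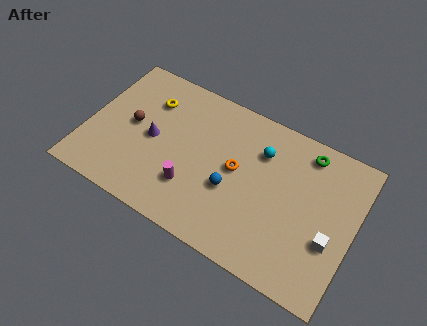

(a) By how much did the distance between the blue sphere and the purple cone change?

-2.8

Before: roughly 7.3 units apart; after: 4.5. That's 2.8 units closer together.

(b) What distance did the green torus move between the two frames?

0.9

The green torus moved from about (12.3, 7.3) to (11.4, 7.2), a distance of √(0.9² + 0.1²) ≈ 0.9.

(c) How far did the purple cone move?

2.9

From (1.0, 5.6) to (3.5, 4.1), the purple cone covered √(2.5² + 1.5²) ≈ 2.9 units.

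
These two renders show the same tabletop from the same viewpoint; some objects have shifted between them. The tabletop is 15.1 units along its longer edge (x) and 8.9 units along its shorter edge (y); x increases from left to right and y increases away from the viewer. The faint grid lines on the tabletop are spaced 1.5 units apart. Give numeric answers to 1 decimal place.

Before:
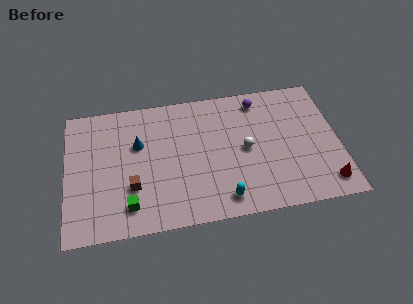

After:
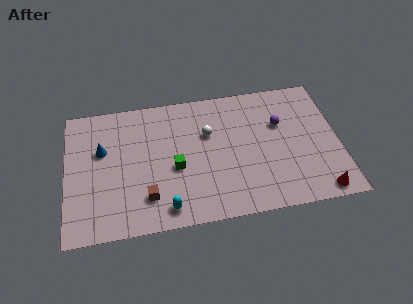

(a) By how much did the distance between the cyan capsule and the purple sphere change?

+1.3

The distance was about 6.7 in the first image and 8.0 in the second, so they moved 1.3 units further apart.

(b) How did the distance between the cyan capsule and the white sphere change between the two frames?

+1.8

The distance was about 3.4 in the first image and 5.2 in the second, so they moved 1.8 units further apart.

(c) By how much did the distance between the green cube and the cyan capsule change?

-2.4

They were about 5.1 units apart before and 2.7 after — 2.4 units closer together.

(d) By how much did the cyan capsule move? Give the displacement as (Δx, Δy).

(-3.1, -0.1)

The cyan capsule was at about (8.5, 1.3) and moved to about (5.4, 1.2).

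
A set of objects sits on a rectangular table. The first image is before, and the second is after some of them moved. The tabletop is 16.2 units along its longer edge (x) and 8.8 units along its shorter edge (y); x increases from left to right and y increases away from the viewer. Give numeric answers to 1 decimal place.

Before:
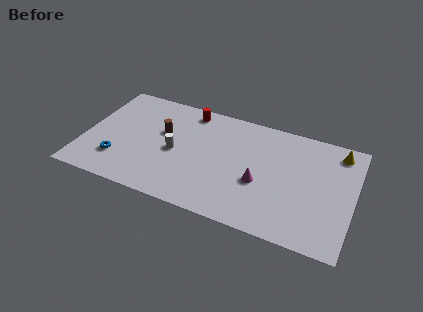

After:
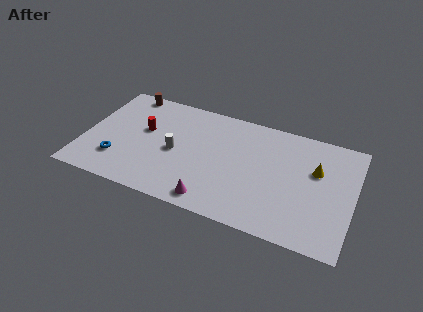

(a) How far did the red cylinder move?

3.5

The red cylinder was near (6.0, 7.7) before and (3.5, 5.2) after, so it travelled √(2.5² + 2.5²) ≈ 3.5 units.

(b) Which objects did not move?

the white cylinder and the blue torus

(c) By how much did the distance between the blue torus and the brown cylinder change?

+1.8

The distance was about 3.9 in the first image and 5.7 in the second, so they moved 1.8 units further apart.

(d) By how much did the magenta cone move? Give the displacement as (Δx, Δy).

(-2.6, -2.4)

The magenta cone was at about (10.7, 3.5) and moved to about (8.1, 1.1).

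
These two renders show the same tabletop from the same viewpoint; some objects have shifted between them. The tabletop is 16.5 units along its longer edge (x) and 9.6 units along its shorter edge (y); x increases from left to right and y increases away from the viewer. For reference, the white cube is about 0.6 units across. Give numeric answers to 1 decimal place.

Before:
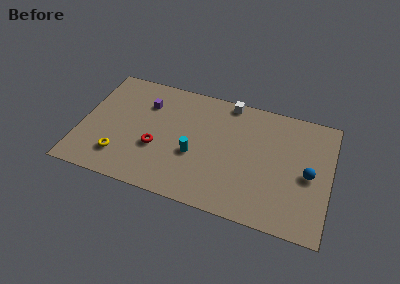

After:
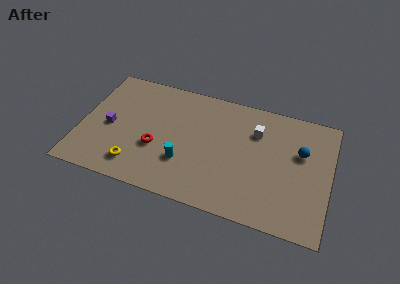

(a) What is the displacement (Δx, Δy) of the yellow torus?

(1.1, -0.4)

The yellow torus started near (2.8, 2.2) and ended near (3.9, 1.8).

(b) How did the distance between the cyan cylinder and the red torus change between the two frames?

-0.5

Before: roughly 2.5 units apart; after: 2.0. That's 0.5 units closer together.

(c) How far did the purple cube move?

3.4

From (4.1, 7.0) to (1.9, 4.4), the purple cube covered √(2.2² + 2.6²) ≈ 3.4 units.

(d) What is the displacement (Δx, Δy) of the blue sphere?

(-0.6, 1.6)

The blue sphere started near (15.1, 4.5) and ended near (14.5, 6.1).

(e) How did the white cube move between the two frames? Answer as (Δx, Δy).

(2.0, -1.9)

The white cube was at about (9.5, 8.8) and moved to about (11.5, 6.9).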